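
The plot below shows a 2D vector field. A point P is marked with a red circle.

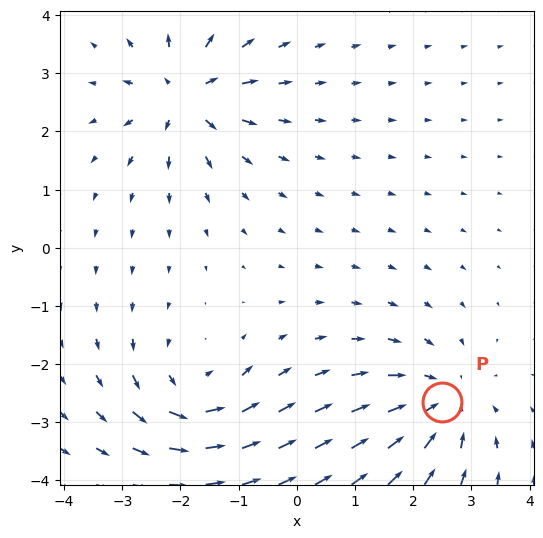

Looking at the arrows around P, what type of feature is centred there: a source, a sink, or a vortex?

sink

At P (2.5, -2.7) the arrows converge inward. Divergence about -5, curl ≈0 — negative divergence with near-zero curl is a sink.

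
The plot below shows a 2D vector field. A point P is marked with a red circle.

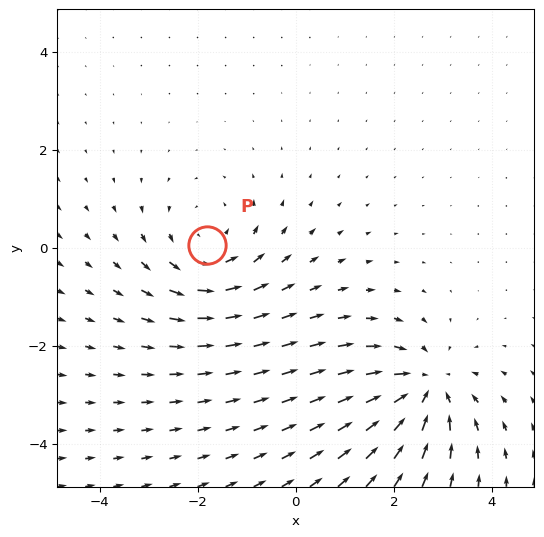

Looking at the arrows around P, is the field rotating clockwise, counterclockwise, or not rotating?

counterclockwise

Near P at (-1.8, 0.1) the arrows circulate counterclockwise. The curl (z-component) there is about +3; positive curl means counterclockwise rotation.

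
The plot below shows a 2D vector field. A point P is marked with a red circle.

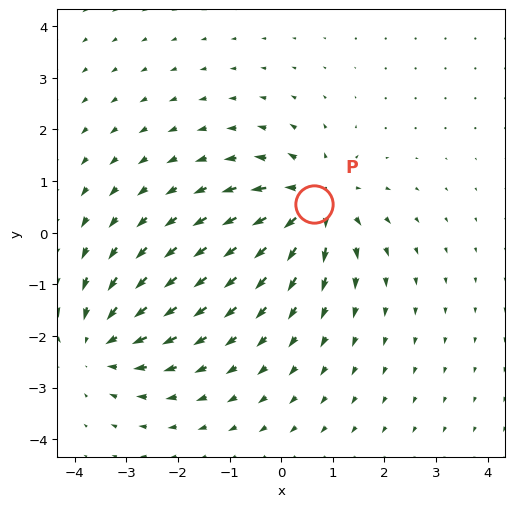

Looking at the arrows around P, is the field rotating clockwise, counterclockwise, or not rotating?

not rotating

Near P at (0.6, 0.6) the arrows show no circulation. The curl there is ≈0.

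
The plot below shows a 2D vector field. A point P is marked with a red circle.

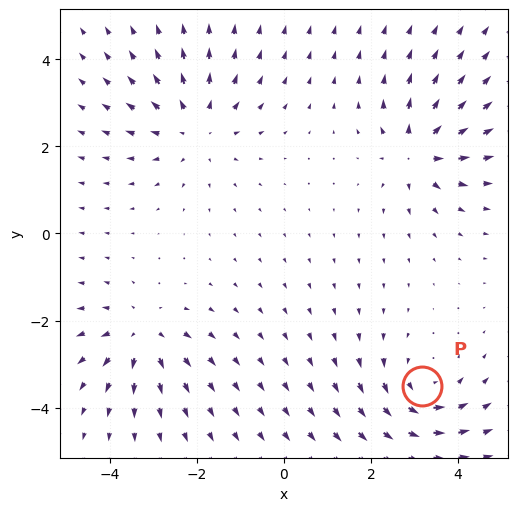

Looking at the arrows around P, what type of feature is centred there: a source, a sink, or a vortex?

At P (3.2, -3.5) the arrows circulate counterclockwise. Divergence ≈0, curl about +4 — near-zero divergence with nonzero curl is a vortex.

vortex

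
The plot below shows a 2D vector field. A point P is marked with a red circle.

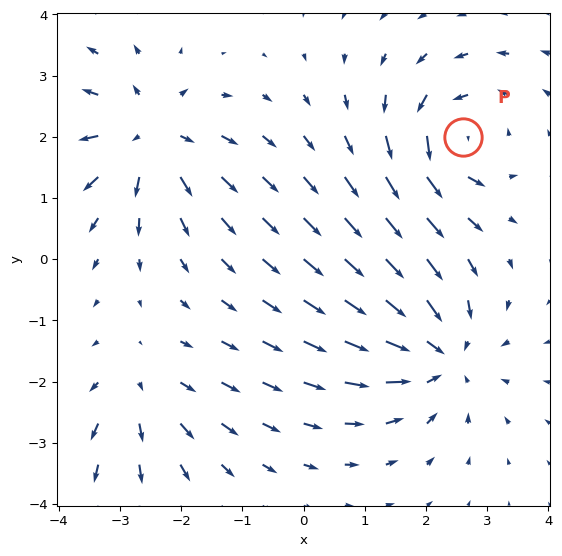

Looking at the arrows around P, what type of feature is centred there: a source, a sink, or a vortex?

At P (2.6, 2.0) the arrows circulate counterclockwise. Divergence ≈0, curl about +5 — near-zero divergence with nonzero curl is a vortex.

vortex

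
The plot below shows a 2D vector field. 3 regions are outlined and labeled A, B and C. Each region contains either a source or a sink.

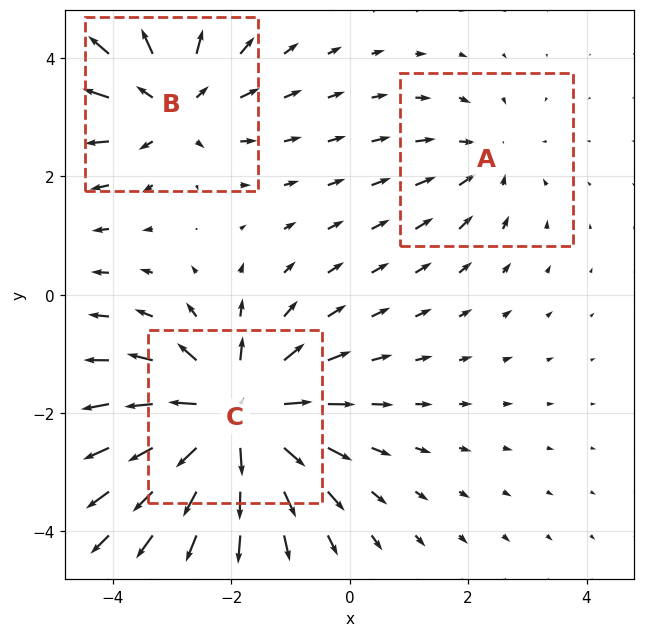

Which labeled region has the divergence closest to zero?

A

Divergence at each region's feature centre — A: about -2, B: about +3, C: about +5. Region A is closest to zero.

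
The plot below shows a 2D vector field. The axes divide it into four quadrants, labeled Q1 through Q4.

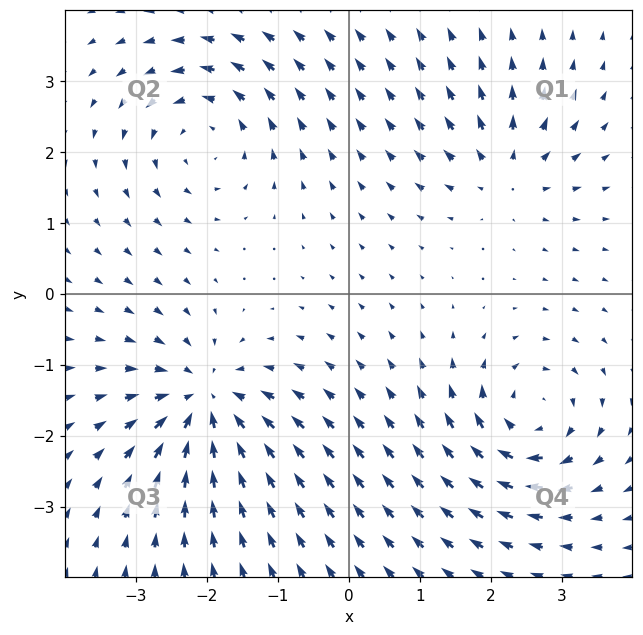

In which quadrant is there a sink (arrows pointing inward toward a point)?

The sink sits at approximately (-2.0, -1.5), which lies in quadrant Q3. The divergence there is about -5, negative as expected for a sink.

Q3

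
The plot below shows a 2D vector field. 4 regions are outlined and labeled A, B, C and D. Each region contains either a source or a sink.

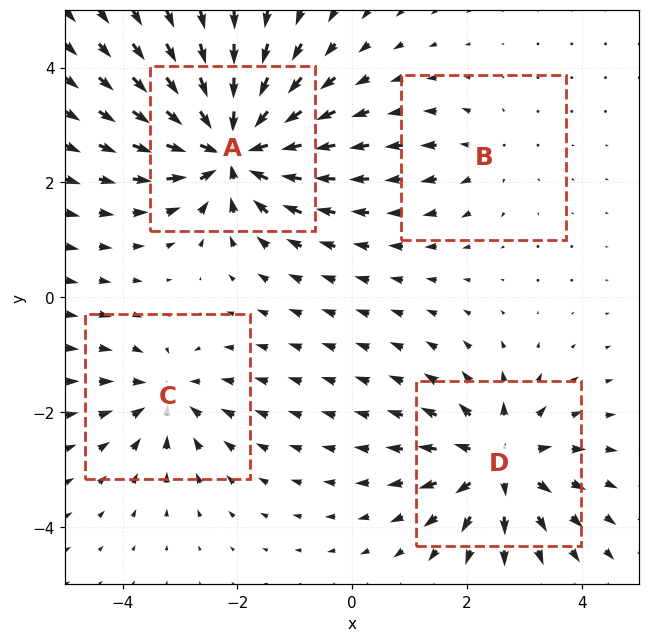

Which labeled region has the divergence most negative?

Divergence at each region's feature centre — A: about -9, B: about +3, C: about -4, D: about +6. Region A is most negative.

A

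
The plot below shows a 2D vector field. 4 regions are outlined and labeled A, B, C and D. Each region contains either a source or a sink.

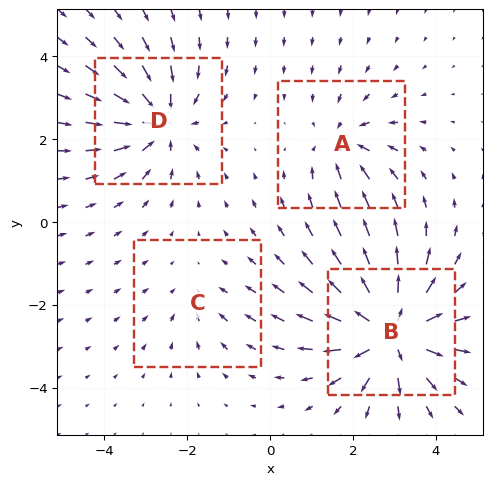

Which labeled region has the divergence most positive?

B

Divergence at each region's feature centre — A: about -3, B: about +7, C: about -2, D: about -5. Region B is most positive.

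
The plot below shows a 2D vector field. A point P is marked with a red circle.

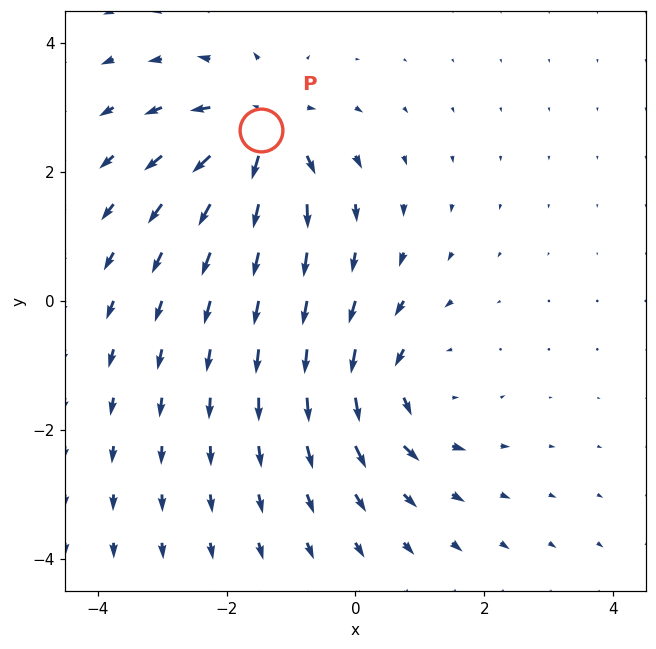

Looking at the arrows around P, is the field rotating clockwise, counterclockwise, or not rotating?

Near P at (-1.5, 2.6) the arrows show no circulation. The curl there is ≈0.

not rotating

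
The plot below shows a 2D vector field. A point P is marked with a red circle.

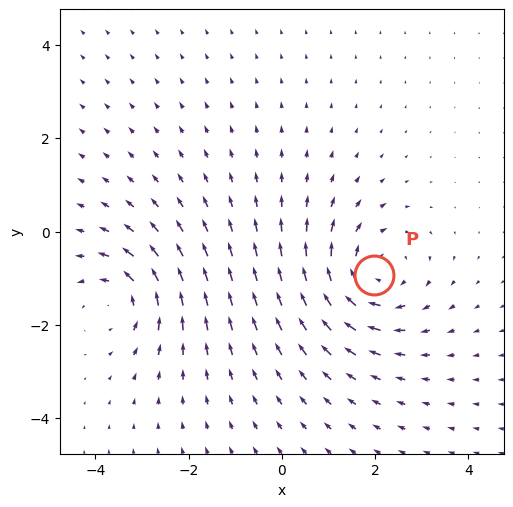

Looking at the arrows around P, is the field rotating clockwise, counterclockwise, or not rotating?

Near P at (2.0, -0.9) the arrows circulate clockwise. The curl (z-component) there is about -4; negative curl means clockwise rotation.

clockwise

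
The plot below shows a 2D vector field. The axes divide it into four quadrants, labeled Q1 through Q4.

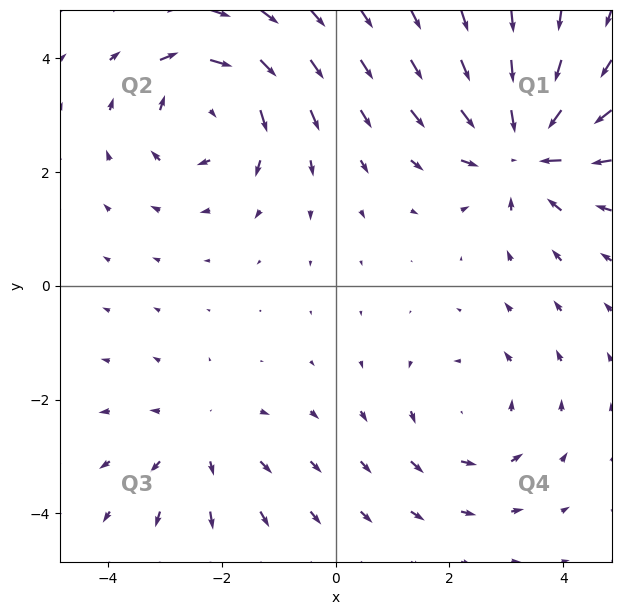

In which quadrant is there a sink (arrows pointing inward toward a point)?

The sink sits at approximately (3.3, 2.4), which lies in quadrant Q1. The divergence there is about -5, negative as expected for a sink.

Q1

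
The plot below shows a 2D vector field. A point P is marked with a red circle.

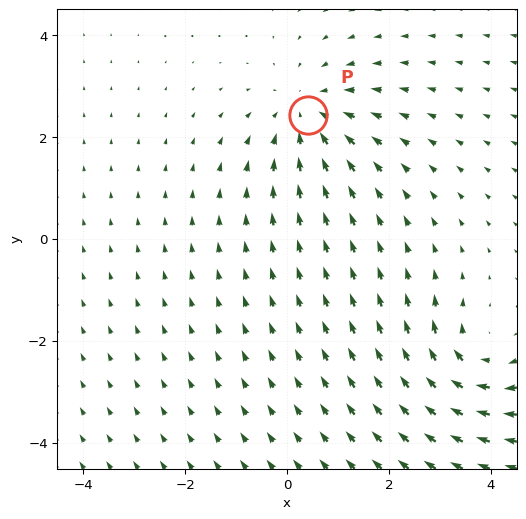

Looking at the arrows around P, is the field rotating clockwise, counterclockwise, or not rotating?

Near P at (0.4, 2.4) the arrows show no circulation. The curl there is ≈0.

not rotating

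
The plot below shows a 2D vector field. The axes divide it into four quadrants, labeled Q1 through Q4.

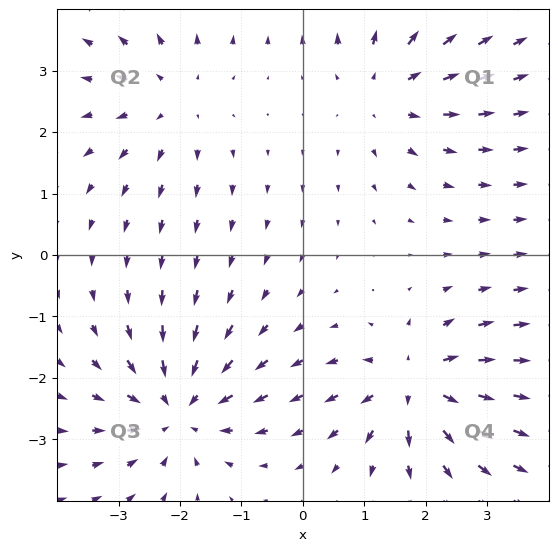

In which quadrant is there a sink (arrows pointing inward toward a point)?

Q3

The sink sits at approximately (-2.0, -2.5), which lies in quadrant Q3. The divergence there is about -4, negative as expected for a sink.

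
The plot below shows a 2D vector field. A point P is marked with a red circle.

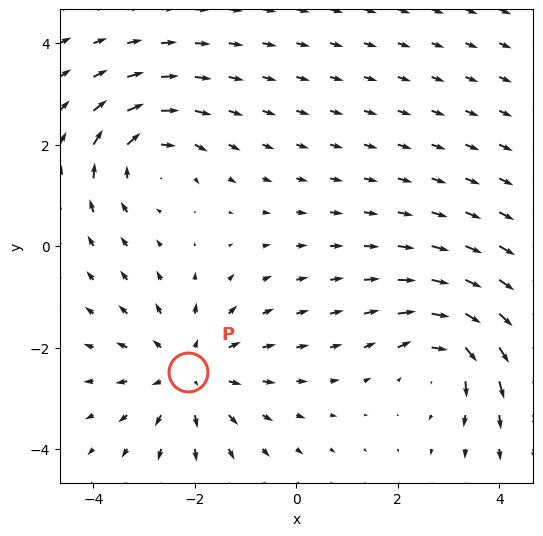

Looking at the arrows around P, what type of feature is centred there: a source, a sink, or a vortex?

source

At P (-2.1, -2.5) the arrows spread outward. Divergence about +4, curl ≈0 — positive divergence with near-zero curl is a source.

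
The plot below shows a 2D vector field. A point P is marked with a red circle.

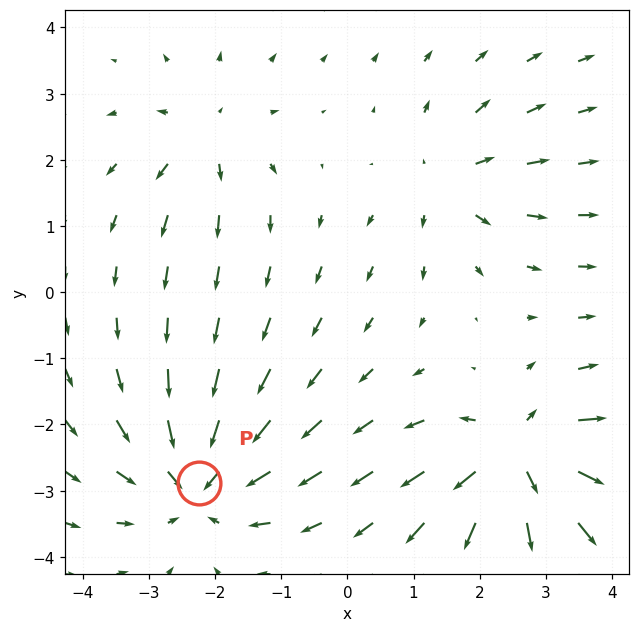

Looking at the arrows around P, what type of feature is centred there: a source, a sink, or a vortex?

sink

At P (-2.2, -2.9) the arrows converge inward. Divergence about -5, curl ≈0 — negative divergence with near-zero curl is a sink.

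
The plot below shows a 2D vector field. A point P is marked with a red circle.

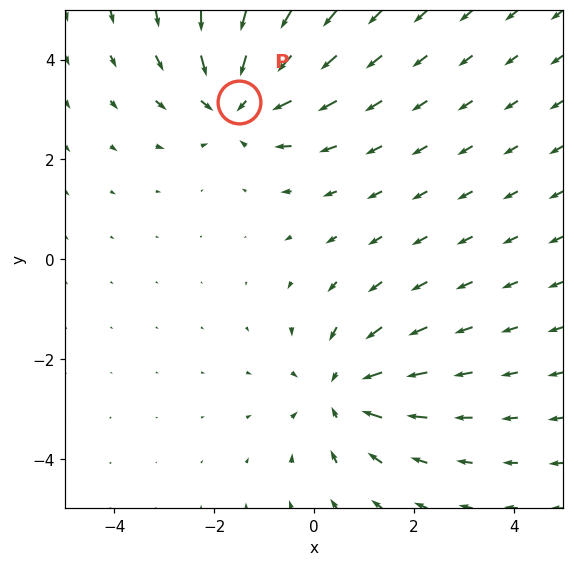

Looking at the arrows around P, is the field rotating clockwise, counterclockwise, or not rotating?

Near P at (-1.5, 3.2) the arrows show no circulation. The curl there is ≈0.

not rotating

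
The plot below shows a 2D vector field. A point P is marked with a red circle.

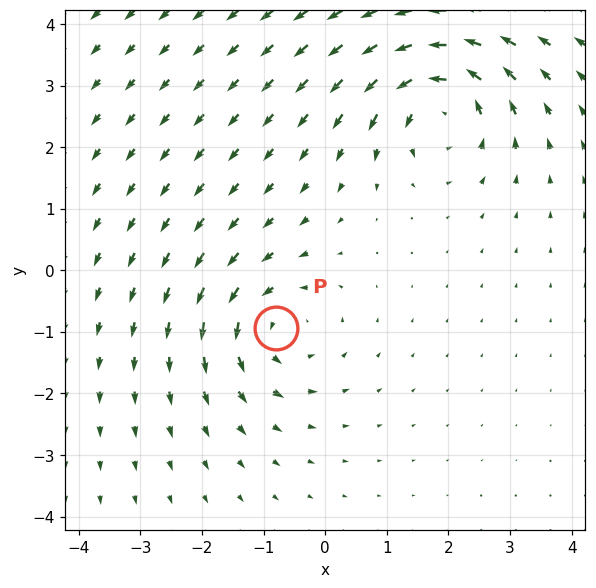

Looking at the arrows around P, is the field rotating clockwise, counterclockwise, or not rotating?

counterclockwise

Near P at (-0.8, -0.9) the arrows circulate counterclockwise. The curl (z-component) there is about +3; positive curl means counterclockwise rotation.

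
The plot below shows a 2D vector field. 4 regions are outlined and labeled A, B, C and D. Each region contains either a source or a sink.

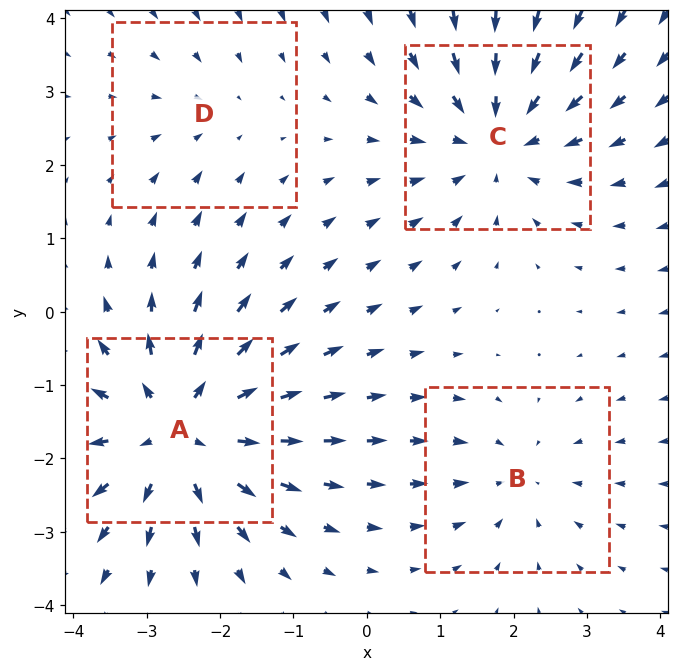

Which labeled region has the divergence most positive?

Divergence at each region's feature centre — A: about +6, B: about -3, C: about -5, D: about -2. Region A is most positive.

A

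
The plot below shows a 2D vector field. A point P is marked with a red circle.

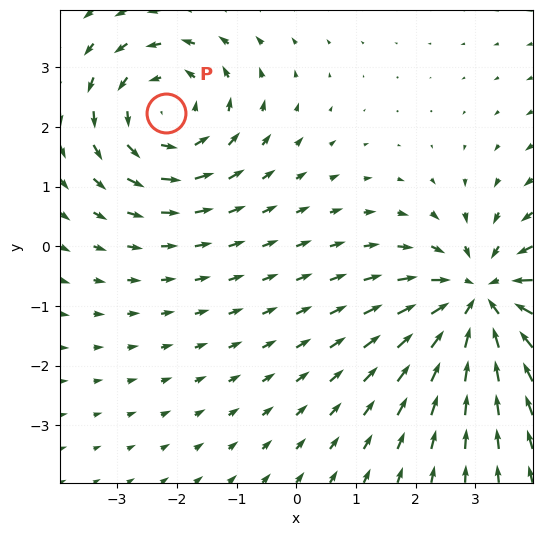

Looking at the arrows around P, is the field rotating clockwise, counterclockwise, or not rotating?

counterclockwise

Near P at (-2.2, 2.2) the arrows circulate counterclockwise. The curl (z-component) there is about +3; positive curl means counterclockwise rotation.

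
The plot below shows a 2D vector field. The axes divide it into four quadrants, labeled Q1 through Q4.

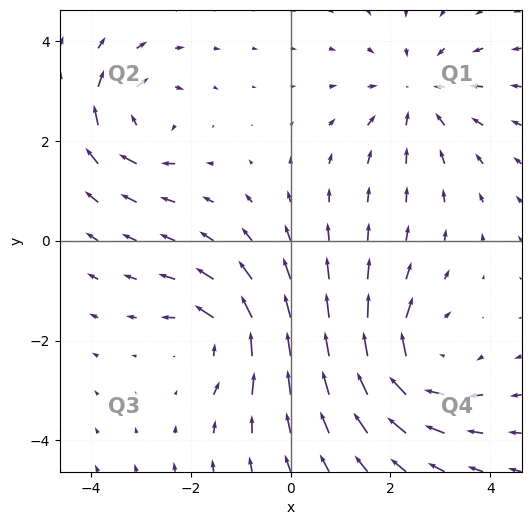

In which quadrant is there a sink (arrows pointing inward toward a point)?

The sink sits at approximately (2.5, 2.9), which lies in quadrant Q1. The divergence there is about -3, negative as expected for a sink.

Q1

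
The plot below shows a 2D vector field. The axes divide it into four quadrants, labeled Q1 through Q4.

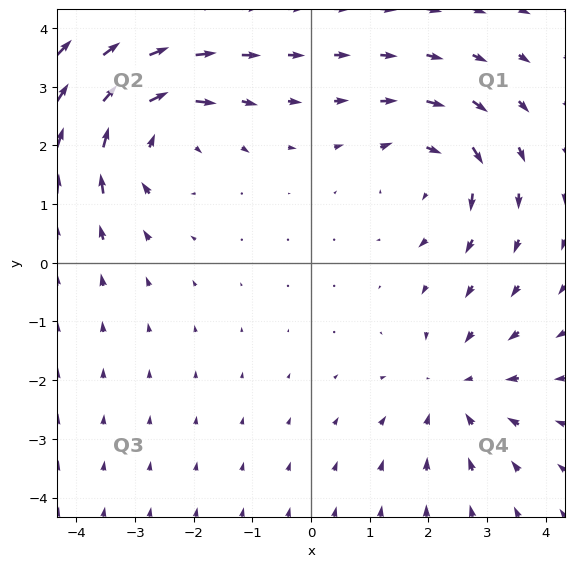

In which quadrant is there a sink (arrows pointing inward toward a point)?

Q4

The sink sits at approximately (2.5, -2.1), which lies in quadrant Q4. The divergence there is about -2, negative as expected for a sink.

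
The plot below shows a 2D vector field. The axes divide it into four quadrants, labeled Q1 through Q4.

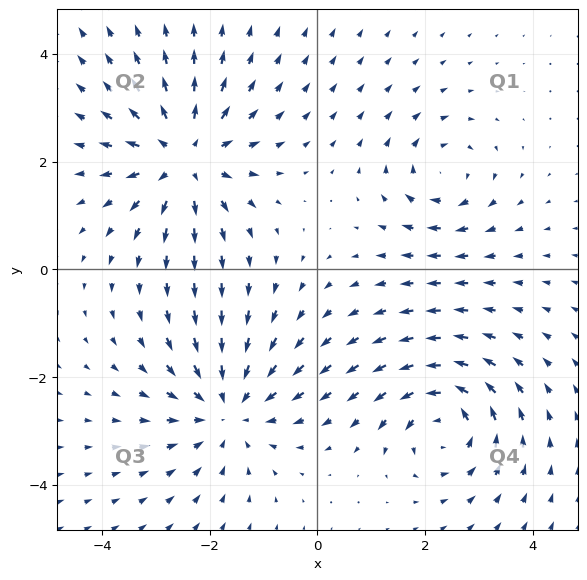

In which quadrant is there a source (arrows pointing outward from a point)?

The source sits at approximately (-2.5, 2.1), which lies in quadrant Q2. The divergence there is about +4, positive as expected for a source.

Q2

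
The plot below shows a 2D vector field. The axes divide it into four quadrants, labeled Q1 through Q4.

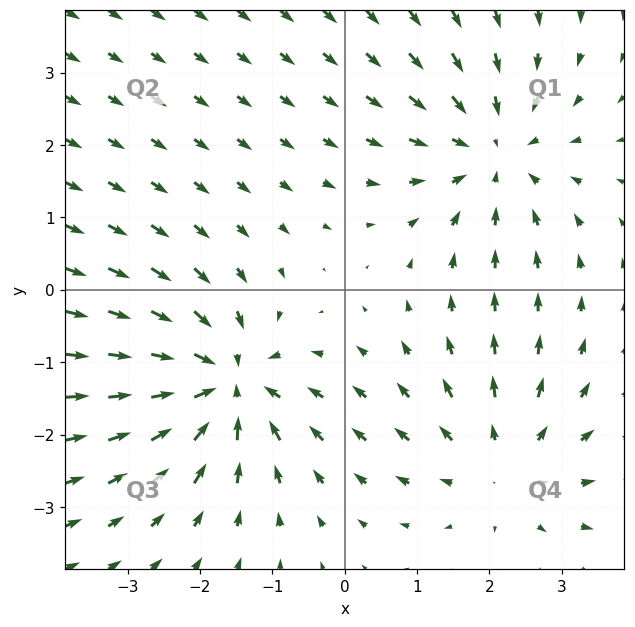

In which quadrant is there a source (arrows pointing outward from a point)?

Q4

The source sits at approximately (2.2, -2.5), which lies in quadrant Q4. The divergence there is about +3, positive as expected for a source.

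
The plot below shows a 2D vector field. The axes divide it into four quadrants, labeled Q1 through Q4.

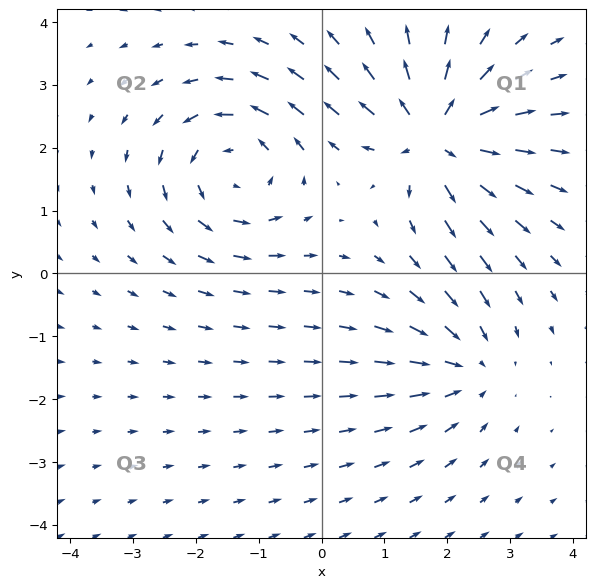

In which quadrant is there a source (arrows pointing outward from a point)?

Q1

The source sits at approximately (1.8, 2.2), which lies in quadrant Q1. The divergence there is about +6, positive as expected for a source.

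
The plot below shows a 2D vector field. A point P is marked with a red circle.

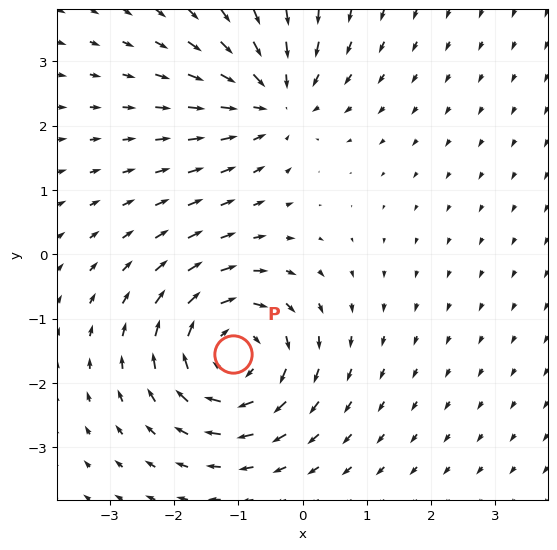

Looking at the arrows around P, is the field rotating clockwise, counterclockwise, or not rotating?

clockwise

Near P at (-1.1, -1.5) the arrows circulate clockwise. The curl (z-component) there is about -5; negative curl means clockwise rotation.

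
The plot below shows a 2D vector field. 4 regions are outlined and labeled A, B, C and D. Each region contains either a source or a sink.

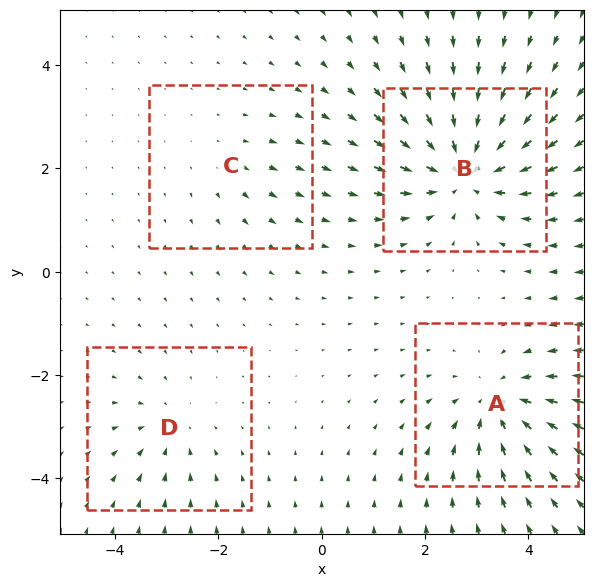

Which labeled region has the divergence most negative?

B

Divergence at each region's feature centre — A: about -5, B: about -7, C: about +2, D: about -3. Region B is most negative.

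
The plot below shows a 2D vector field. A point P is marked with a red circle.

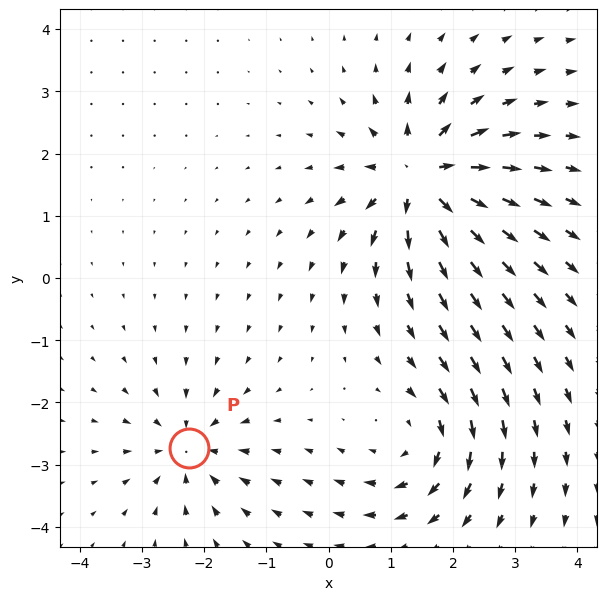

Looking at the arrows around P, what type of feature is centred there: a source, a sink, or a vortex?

At P (-2.2, -2.7) the arrows converge inward. Divergence about -4, curl ≈0 — negative divergence with near-zero curl is a sink.

sink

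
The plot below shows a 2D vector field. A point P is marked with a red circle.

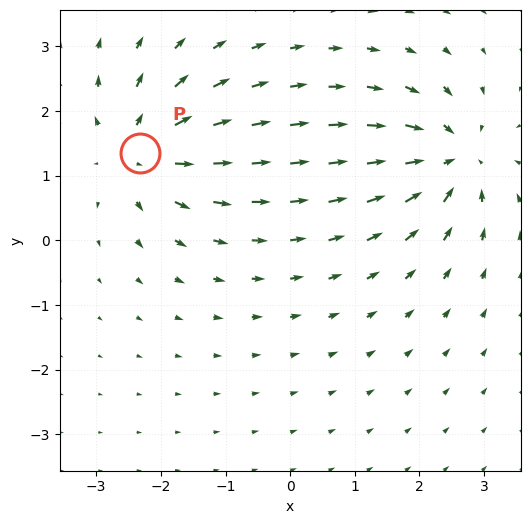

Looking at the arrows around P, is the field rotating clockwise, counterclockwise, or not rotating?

not rotating

Near P at (-2.3, 1.4) the arrows show no circulation. The curl there is ≈0.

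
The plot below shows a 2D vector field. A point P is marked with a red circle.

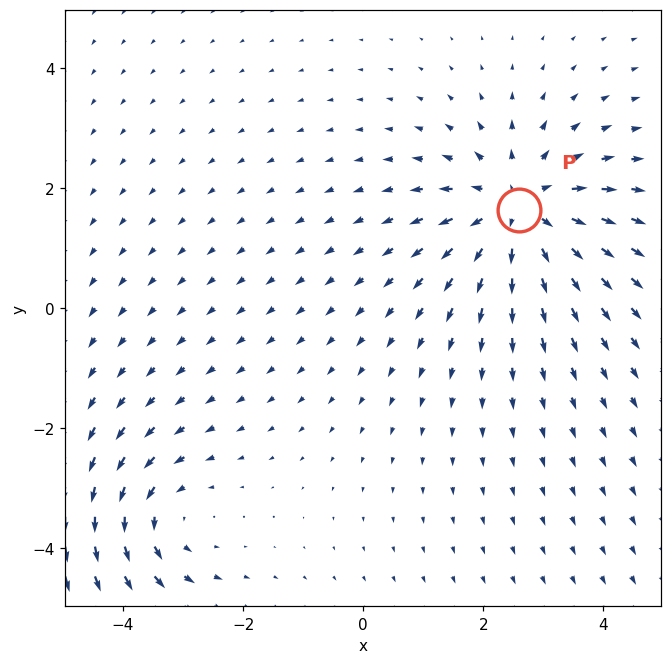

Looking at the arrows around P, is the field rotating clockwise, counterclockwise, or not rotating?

Near P at (2.6, 1.6) the arrows show no circulation. The curl there is ≈0.

not rotating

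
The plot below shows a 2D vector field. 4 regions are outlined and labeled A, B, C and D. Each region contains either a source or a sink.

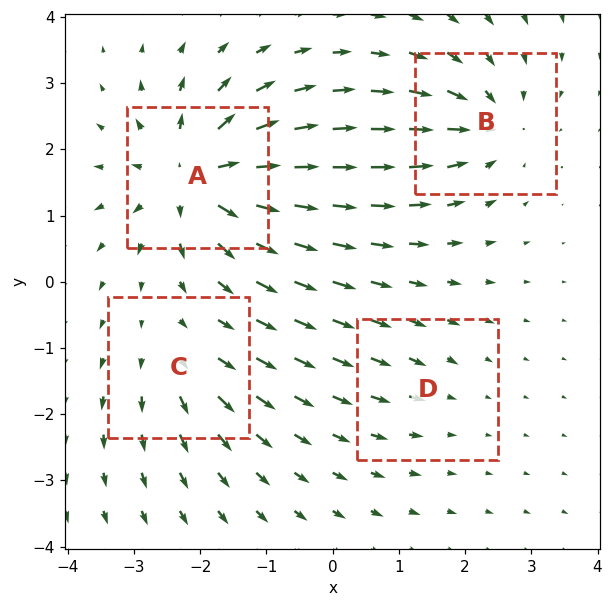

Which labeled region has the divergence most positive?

Divergence at each region's feature centre — A: about +9, B: about -6, C: about +4, D: about -2. Region A is most positive.

A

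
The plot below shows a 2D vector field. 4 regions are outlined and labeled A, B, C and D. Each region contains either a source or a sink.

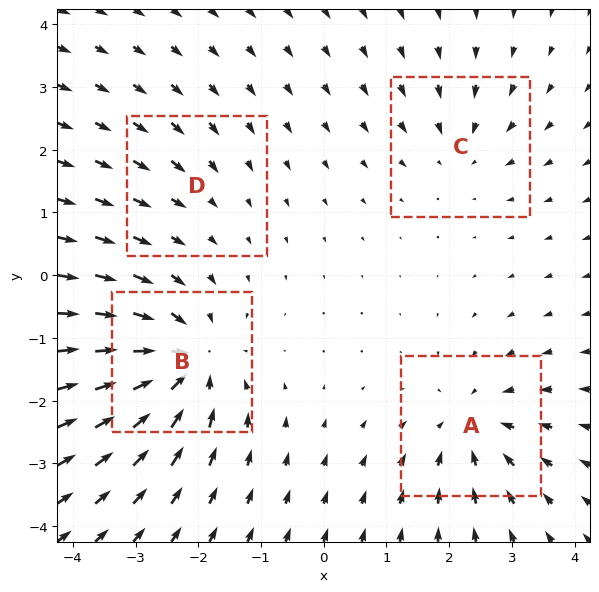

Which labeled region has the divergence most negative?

Divergence at each region's feature centre — A: about -5, B: about -8, C: about -4, D: about -2. Region B is most negative.

B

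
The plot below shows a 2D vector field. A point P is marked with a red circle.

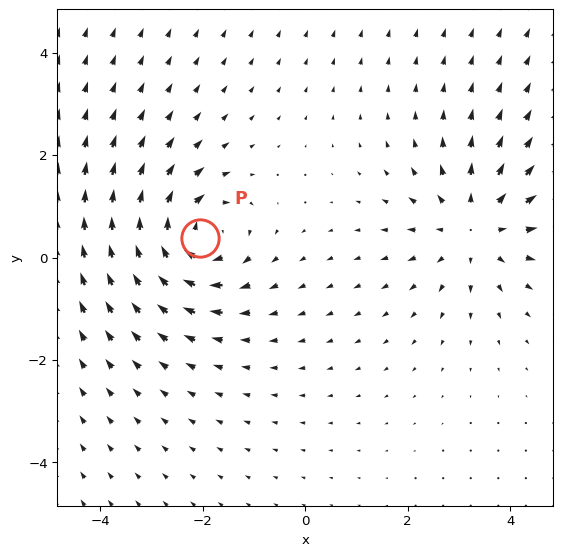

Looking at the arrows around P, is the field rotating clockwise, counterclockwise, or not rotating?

clockwise

Near P at (-2.1, 0.4) the arrows circulate clockwise. The curl (z-component) there is about -5; negative curl means clockwise rotation.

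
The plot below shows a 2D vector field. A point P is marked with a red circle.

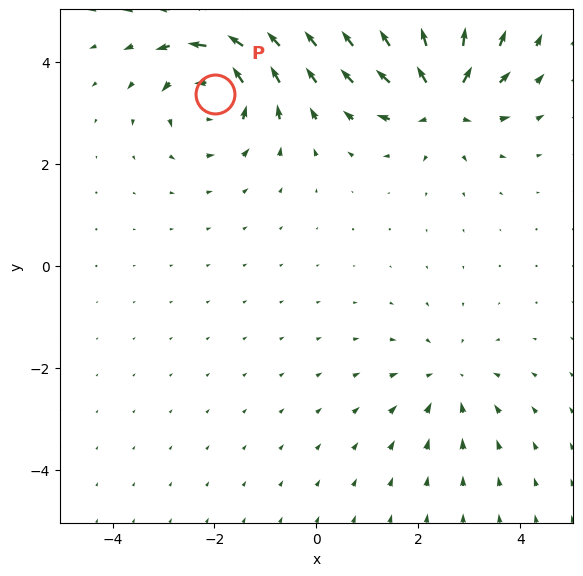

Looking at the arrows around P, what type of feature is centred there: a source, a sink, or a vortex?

vortex

At P (-2.0, 3.4) the arrows circulate counterclockwise. Divergence ≈0, curl about +7 — near-zero divergence with nonzero curl is a vortex.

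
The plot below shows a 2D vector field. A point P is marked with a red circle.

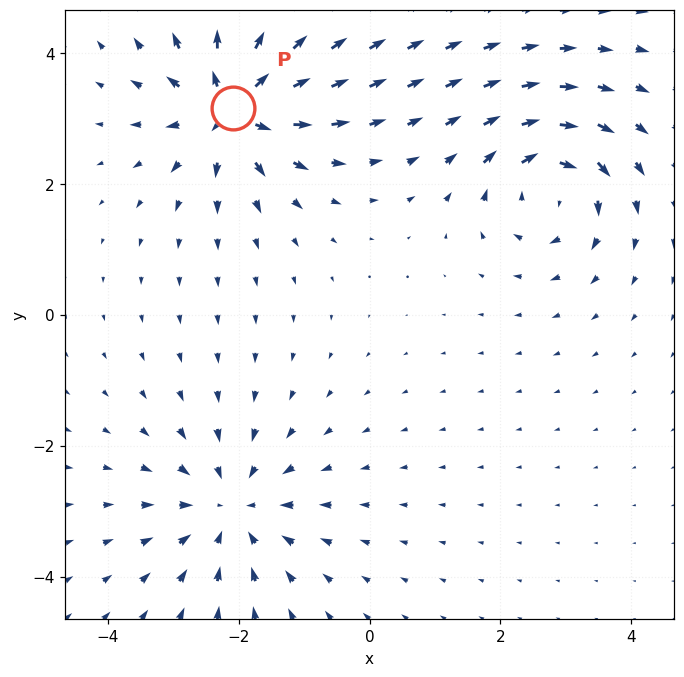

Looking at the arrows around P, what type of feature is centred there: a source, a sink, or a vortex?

At P (-2.1, 3.2) the arrows spread outward. Divergence about +5, curl ≈0 — positive divergence with near-zero curl is a source.

source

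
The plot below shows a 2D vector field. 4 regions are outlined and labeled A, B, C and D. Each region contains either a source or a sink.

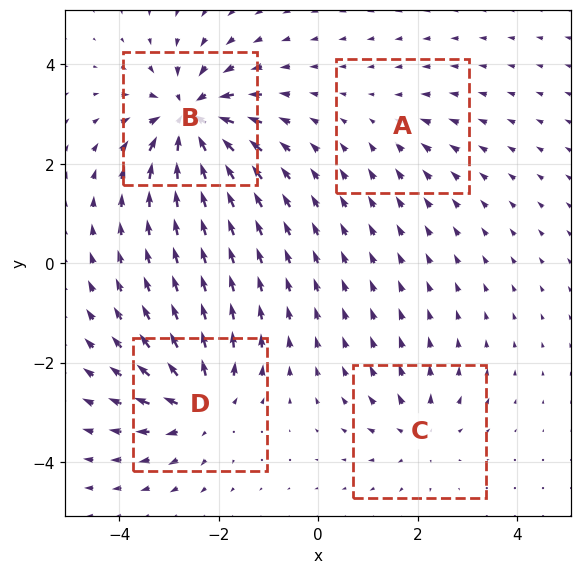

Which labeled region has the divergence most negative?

B

Divergence at each region's feature centre — A: about -2, B: about -9, C: about +4, D: about +6. Region B is most negative.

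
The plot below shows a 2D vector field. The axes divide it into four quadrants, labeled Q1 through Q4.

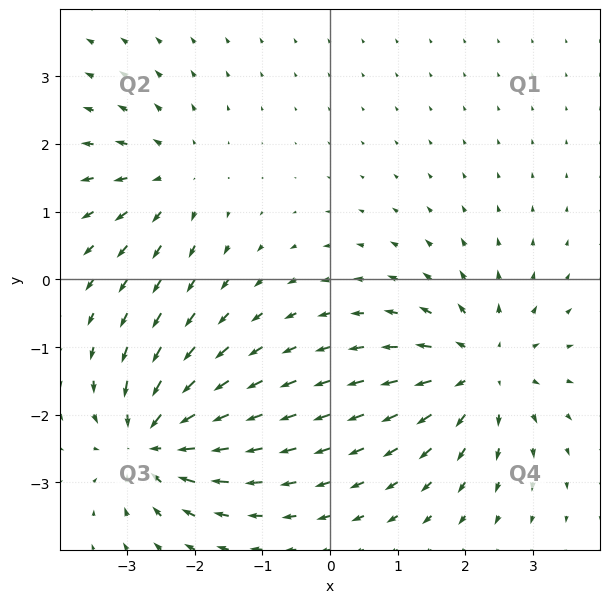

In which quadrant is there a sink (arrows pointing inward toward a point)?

The sink sits at approximately (-2.6, -2.4), which lies in quadrant Q3. The divergence there is about -6, negative as expected for a sink.

Q3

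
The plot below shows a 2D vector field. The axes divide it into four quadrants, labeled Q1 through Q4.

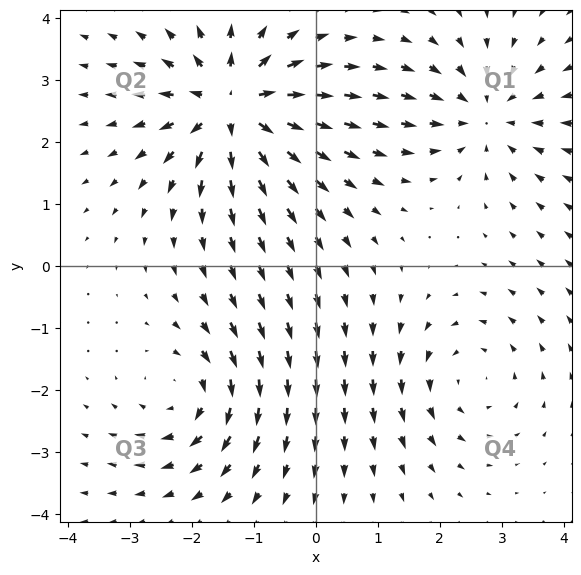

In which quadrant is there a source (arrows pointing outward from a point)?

The source sits at approximately (-1.3, 2.6), which lies in quadrant Q2. The divergence there is about +6, positive as expected for a source.

Q2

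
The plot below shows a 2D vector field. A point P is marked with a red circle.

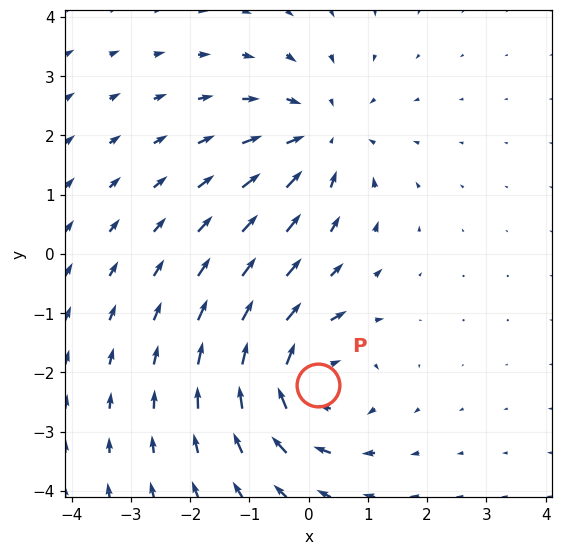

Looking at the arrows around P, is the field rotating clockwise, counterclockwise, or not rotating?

Near P at (0.2, -2.2) the arrows circulate clockwise. The curl (z-component) there is about -5; negative curl means clockwise rotation.

clockwise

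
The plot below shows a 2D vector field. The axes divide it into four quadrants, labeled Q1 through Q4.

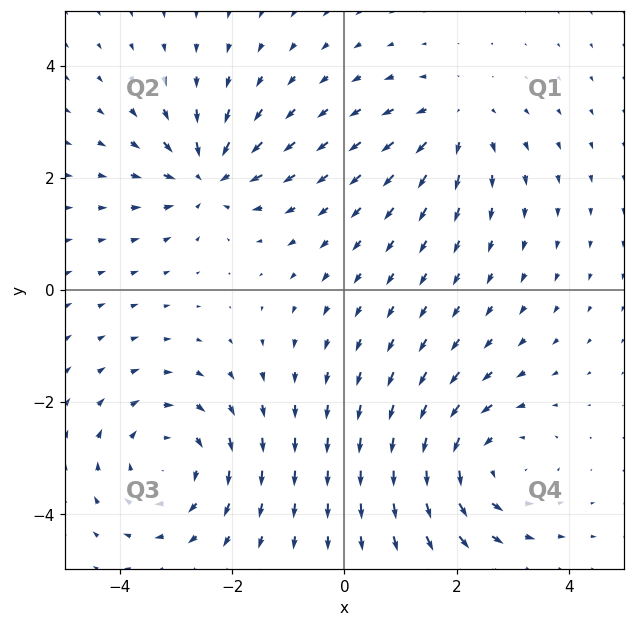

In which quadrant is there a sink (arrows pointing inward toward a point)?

The sink sits at approximately (-2.4, 2.0), which lies in quadrant Q2. The divergence there is about -5, negative as expected for a sink.

Q2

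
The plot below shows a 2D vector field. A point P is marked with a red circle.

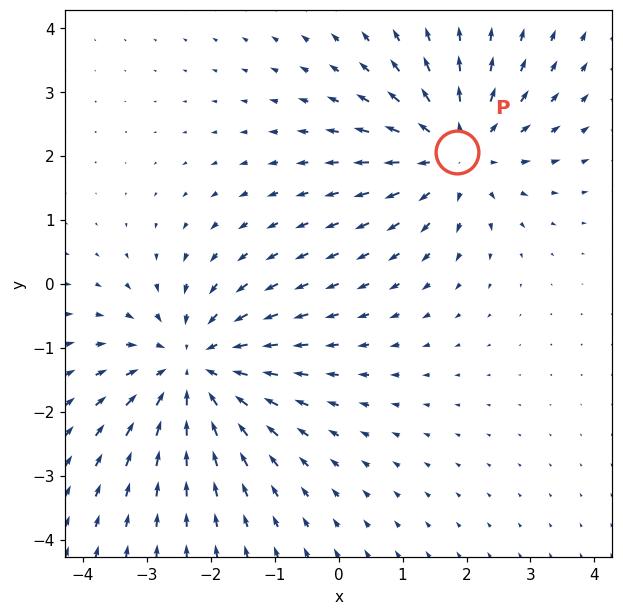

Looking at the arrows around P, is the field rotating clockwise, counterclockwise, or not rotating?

Near P at (1.8, 2.1) the arrows show no circulation. The curl there is ≈0.

not rotating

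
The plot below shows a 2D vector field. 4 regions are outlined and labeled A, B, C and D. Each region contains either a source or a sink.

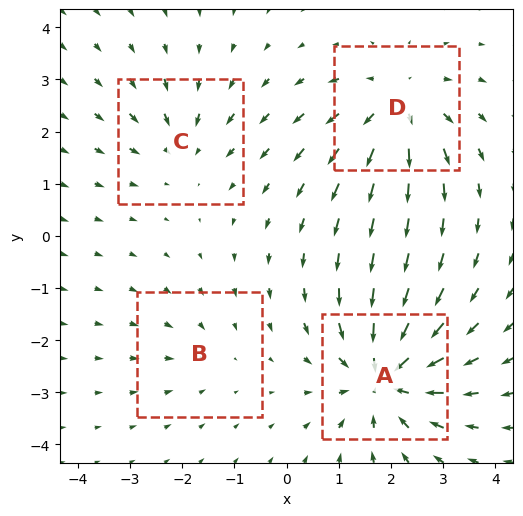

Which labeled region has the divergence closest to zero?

B

Divergence at each region's feature centre — A: about -7, B: about -2, C: about -3, D: about +5. Region B is closest to zero.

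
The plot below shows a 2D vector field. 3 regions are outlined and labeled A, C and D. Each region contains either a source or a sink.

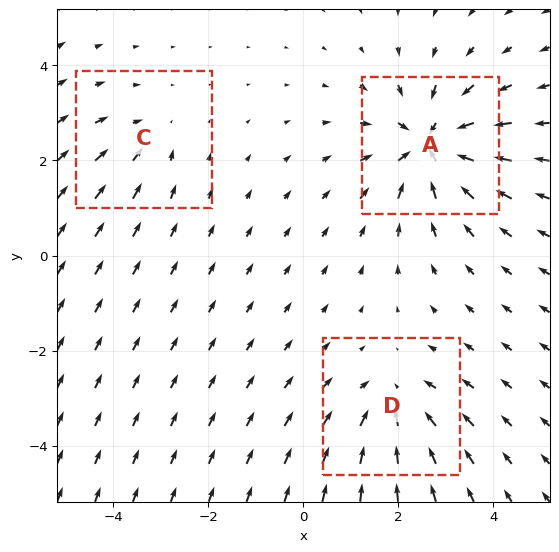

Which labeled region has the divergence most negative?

Divergence at each region's feature centre — A: about -5, C: about -2, D: about -3. Region A is most negative.

A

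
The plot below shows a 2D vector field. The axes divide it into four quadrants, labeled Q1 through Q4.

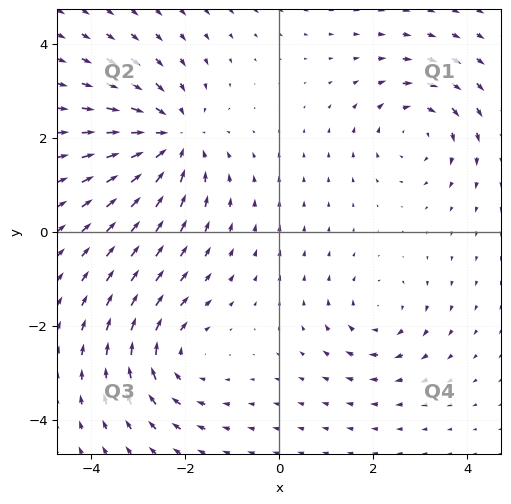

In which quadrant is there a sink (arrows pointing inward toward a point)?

The sink sits at approximately (-2.3, 2.0), which lies in quadrant Q2. The divergence there is about -4, negative as expected for a sink.

Q2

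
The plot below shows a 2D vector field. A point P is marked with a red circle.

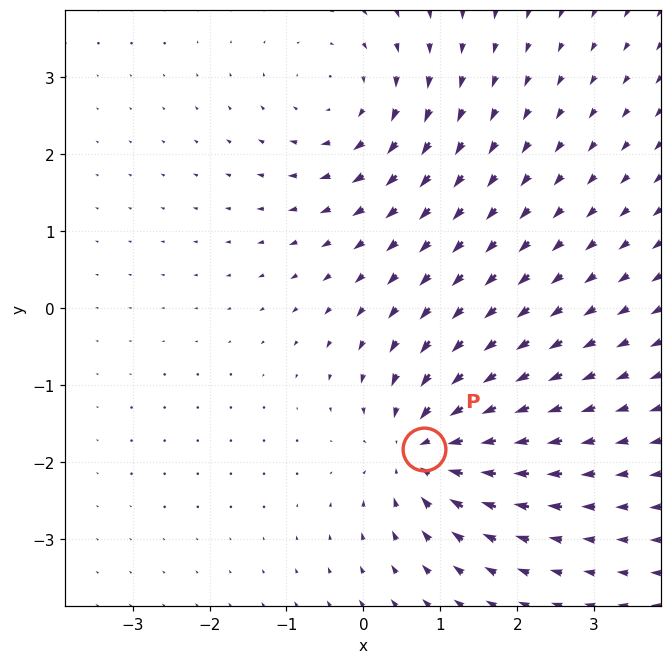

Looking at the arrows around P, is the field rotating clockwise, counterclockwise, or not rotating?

not rotating

Near P at (0.8, -1.8) the arrows show no circulation. The curl there is ≈0.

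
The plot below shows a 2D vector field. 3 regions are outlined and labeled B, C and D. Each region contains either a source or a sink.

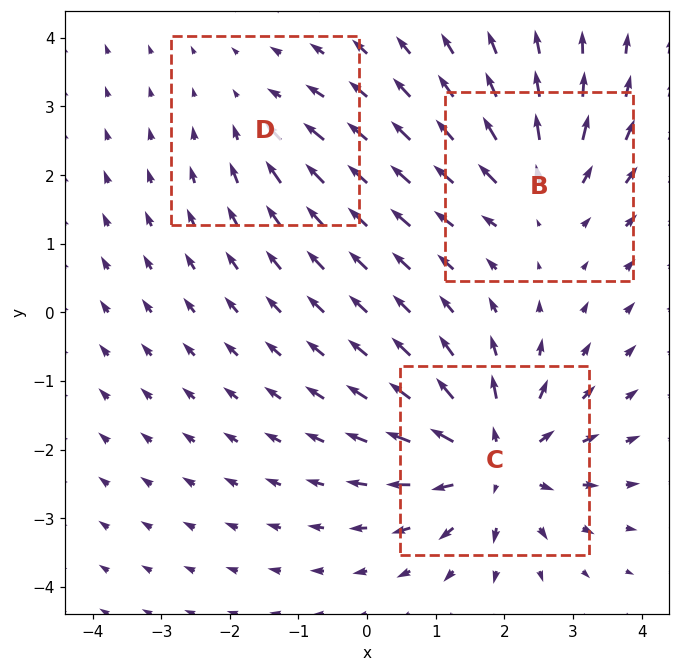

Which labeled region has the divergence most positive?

C

Divergence at each region's feature centre — B: about +3, C: about +5, D: about -2. Region C is most positive.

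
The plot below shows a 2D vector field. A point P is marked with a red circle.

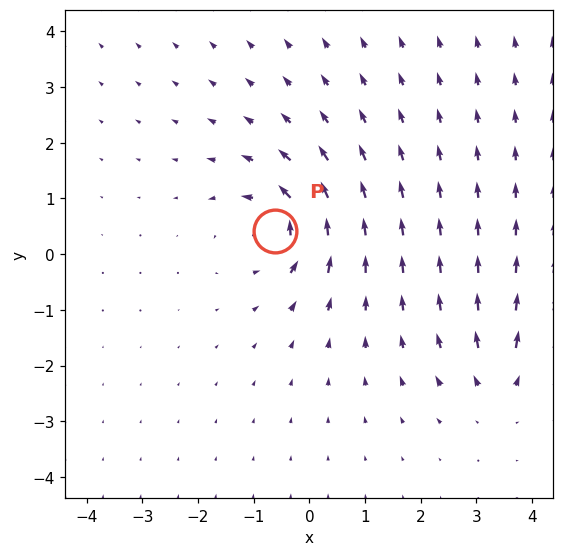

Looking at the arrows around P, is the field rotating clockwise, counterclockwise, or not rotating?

counterclockwise

Near P at (-0.6, 0.4) the arrows circulate counterclockwise. The curl (z-component) there is about +6; positive curl means counterclockwise rotation.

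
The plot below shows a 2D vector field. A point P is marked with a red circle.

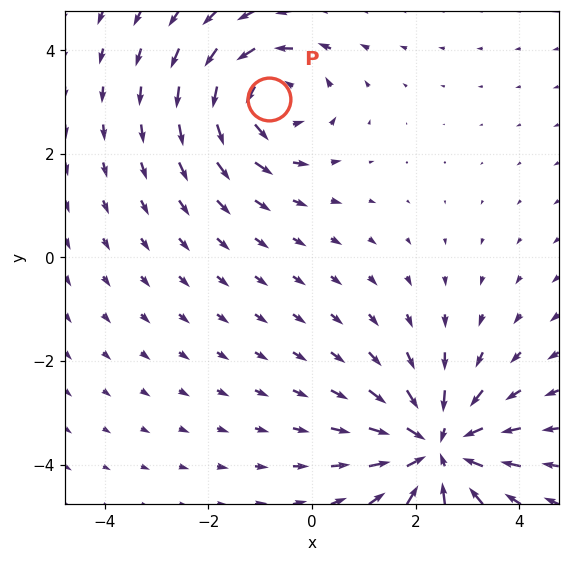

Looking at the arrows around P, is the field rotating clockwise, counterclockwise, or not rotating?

counterclockwise

Near P at (-0.8, 3.1) the arrows circulate counterclockwise. The curl (z-component) there is about +4; positive curl means counterclockwise rotation.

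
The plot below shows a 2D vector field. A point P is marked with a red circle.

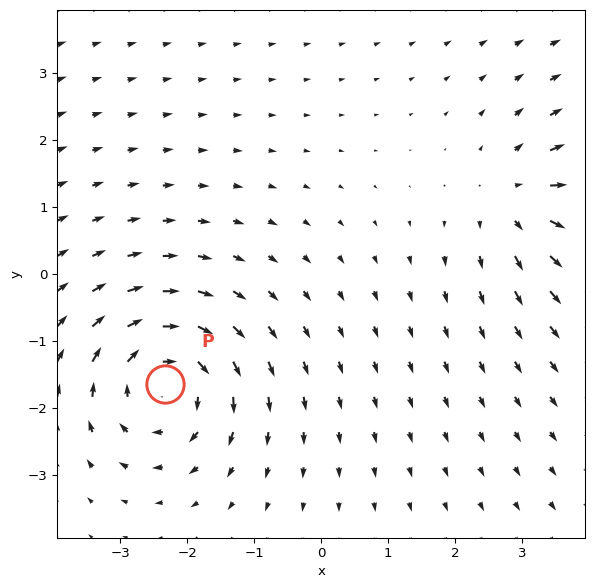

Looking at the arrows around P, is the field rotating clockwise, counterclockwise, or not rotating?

clockwise

Near P at (-2.3, -1.6) the arrows circulate clockwise. The curl (z-component) there is about -5; negative curl means clockwise rotation.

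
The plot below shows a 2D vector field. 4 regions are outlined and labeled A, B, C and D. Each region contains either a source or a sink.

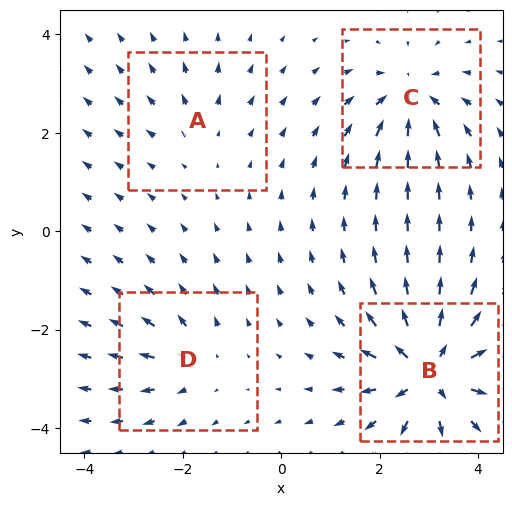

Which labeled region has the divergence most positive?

B

Divergence at each region's feature centre — A: about +2, B: about +9, C: about -6, D: about +4. Region B is most positive.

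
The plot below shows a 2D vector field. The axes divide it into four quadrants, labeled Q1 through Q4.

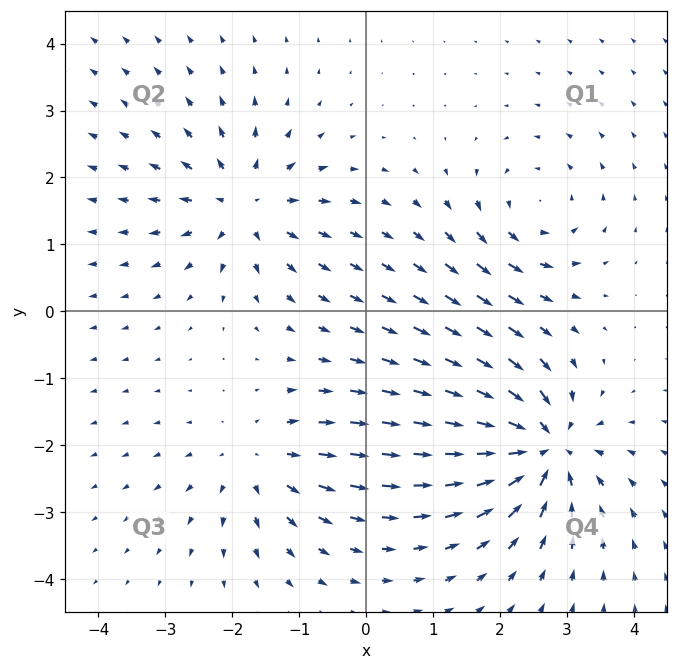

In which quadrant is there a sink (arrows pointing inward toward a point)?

Q4

The sink sits at approximately (2.6, -2.0), which lies in quadrant Q4. The divergence there is about -7, negative as expected for a sink.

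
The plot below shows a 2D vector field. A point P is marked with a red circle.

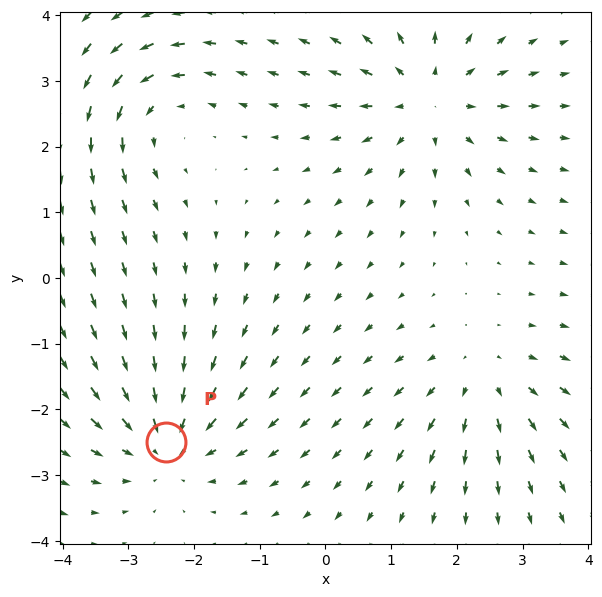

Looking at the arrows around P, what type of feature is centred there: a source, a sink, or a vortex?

sink

At P (-2.4, -2.5) the arrows converge inward. Divergence about -5, curl ≈0 — negative divergence with near-zero curl is a sink.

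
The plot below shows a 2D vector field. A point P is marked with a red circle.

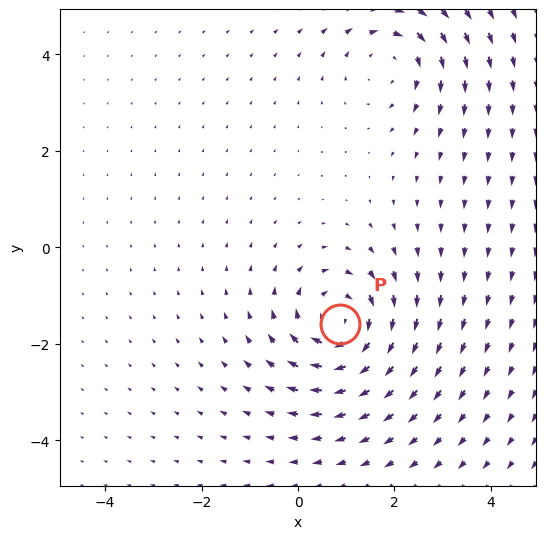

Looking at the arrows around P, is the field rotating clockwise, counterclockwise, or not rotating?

Near P at (0.9, -1.6) the arrows circulate clockwise. The curl (z-component) there is about -4; negative curl means clockwise rotation.

clockwise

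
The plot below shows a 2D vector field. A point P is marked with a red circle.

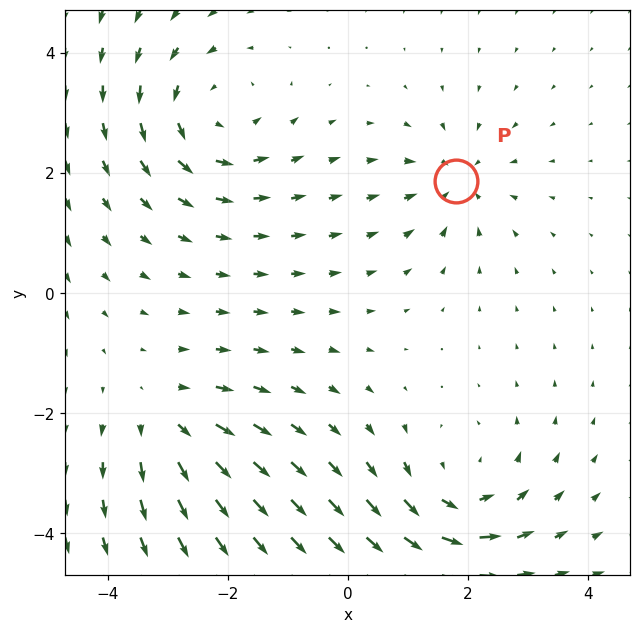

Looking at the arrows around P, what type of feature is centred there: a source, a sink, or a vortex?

sink

At P (1.8, 1.9) the arrows converge inward. Divergence about -4, curl ≈0 — negative divergence with near-zero curl is a sink.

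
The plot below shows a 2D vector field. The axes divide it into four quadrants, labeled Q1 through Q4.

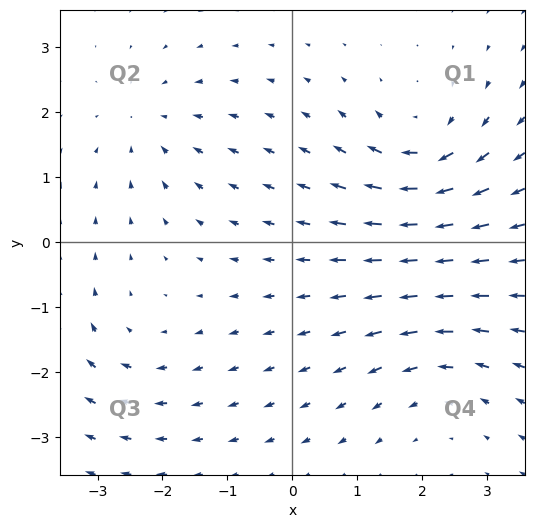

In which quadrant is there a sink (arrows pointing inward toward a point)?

Q2

The sink sits at approximately (-2.2, 1.8), which lies in quadrant Q2. The divergence there is about -3, negative as expected for a sink.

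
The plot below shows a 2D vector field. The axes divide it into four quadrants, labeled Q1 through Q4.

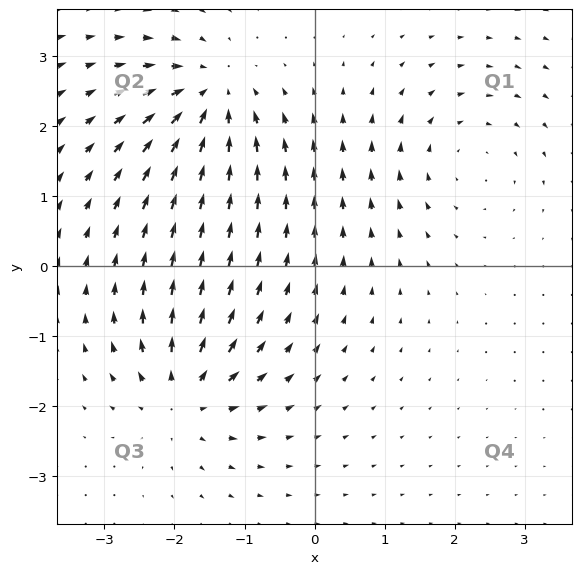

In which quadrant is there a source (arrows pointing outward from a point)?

Q3

The source sits at approximately (-1.9, -1.9), which lies in quadrant Q3. The divergence there is about +6, positive as expected for a source.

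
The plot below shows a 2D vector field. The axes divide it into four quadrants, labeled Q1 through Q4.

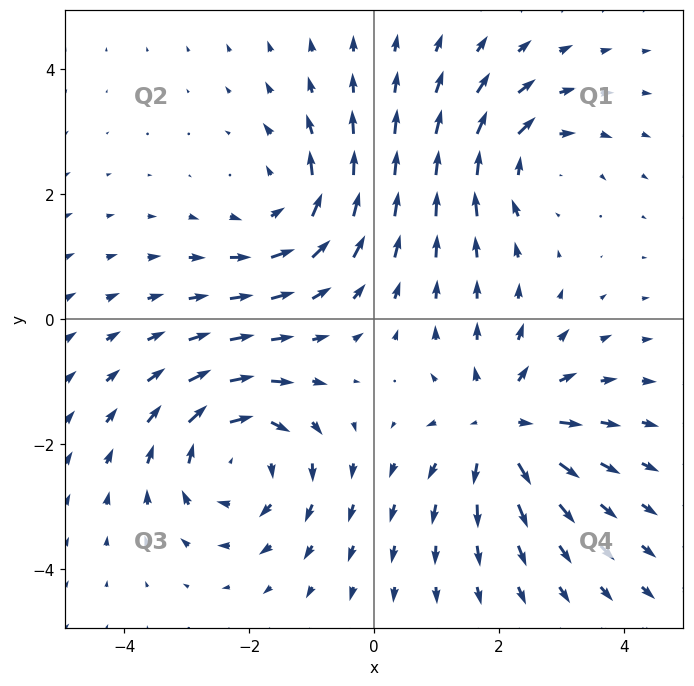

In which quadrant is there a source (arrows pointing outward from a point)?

The source sits at approximately (2.0, -1.7), which lies in quadrant Q4. The divergence there is about +4, positive as expected for a source.

Q4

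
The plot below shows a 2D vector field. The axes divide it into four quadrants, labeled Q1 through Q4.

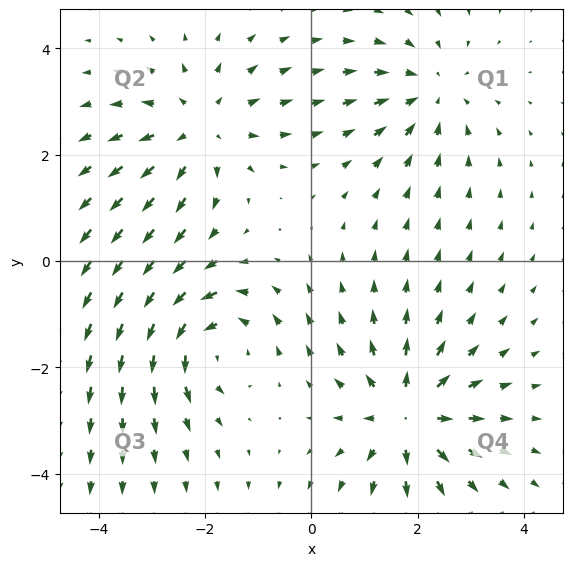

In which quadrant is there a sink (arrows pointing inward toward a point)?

Q1

The sink sits at approximately (2.3, 3.2), which lies in quadrant Q1. The divergence there is about -3, negative as expected for a sink.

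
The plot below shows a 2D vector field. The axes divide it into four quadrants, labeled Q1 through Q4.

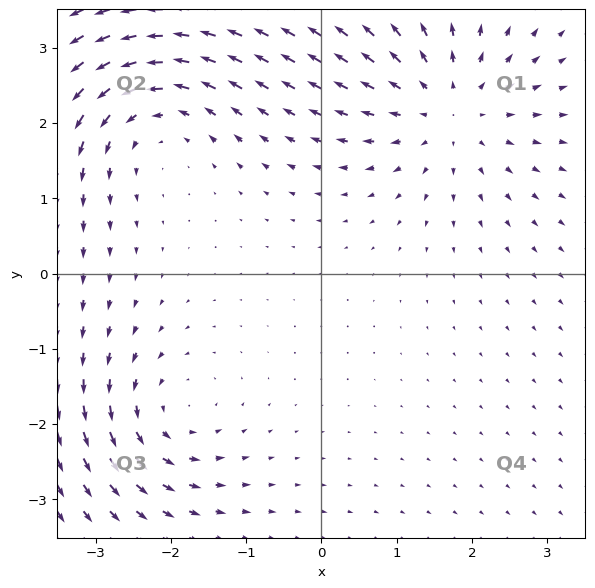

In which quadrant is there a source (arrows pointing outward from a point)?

The source sits at approximately (1.7, 2.2), which lies in quadrant Q1. The divergence there is about +4, positive as expected for a source.

Q1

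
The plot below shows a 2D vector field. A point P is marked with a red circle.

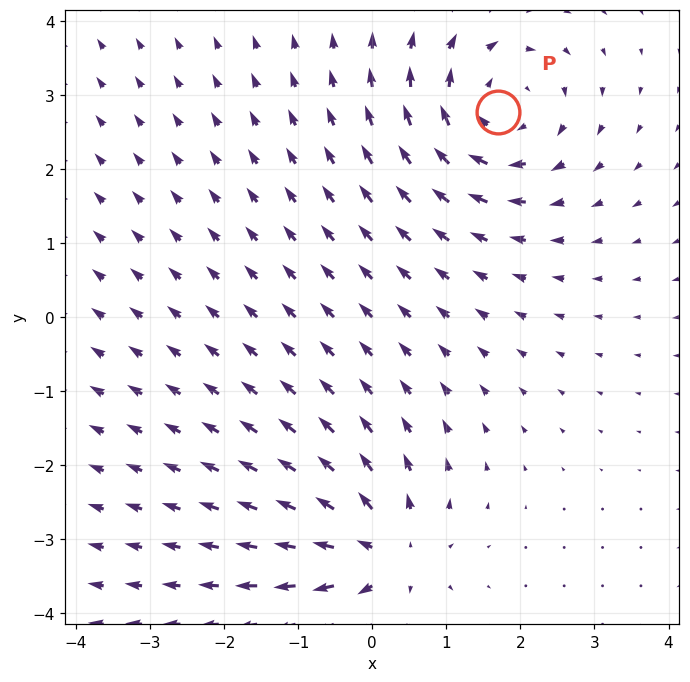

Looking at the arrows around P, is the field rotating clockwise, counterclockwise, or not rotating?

Near P at (1.7, 2.8) the arrows circulate clockwise. The curl (z-component) there is about -4; negative curl means clockwise rotation.

clockwise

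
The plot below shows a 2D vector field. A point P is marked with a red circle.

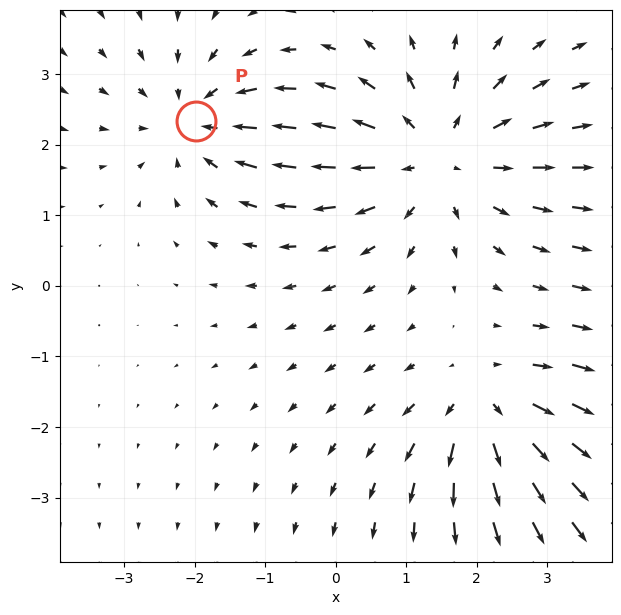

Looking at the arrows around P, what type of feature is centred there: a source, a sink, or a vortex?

sink

At P (-2.0, 2.3) the arrows converge inward. Divergence about -3, curl ≈0 — negative divergence with near-zero curl is a sink.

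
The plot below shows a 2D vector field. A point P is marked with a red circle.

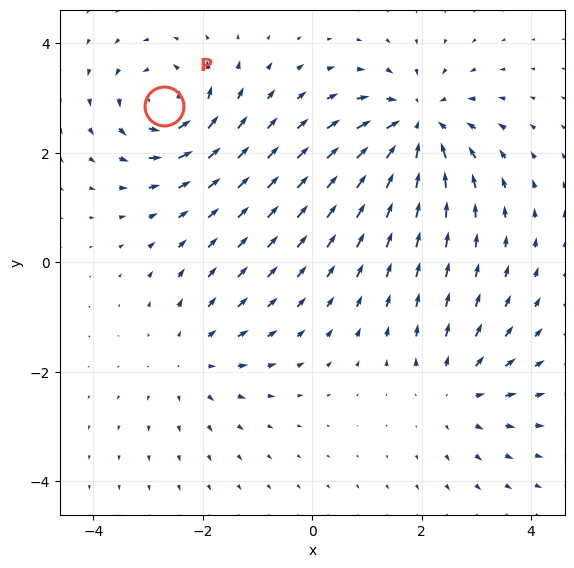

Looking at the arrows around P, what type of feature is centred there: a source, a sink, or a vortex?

vortex

At P (-2.7, 2.9) the arrows circulate counterclockwise. Divergence ≈0, curl about +5 — near-zero divergence with nonzero curl is a vortex.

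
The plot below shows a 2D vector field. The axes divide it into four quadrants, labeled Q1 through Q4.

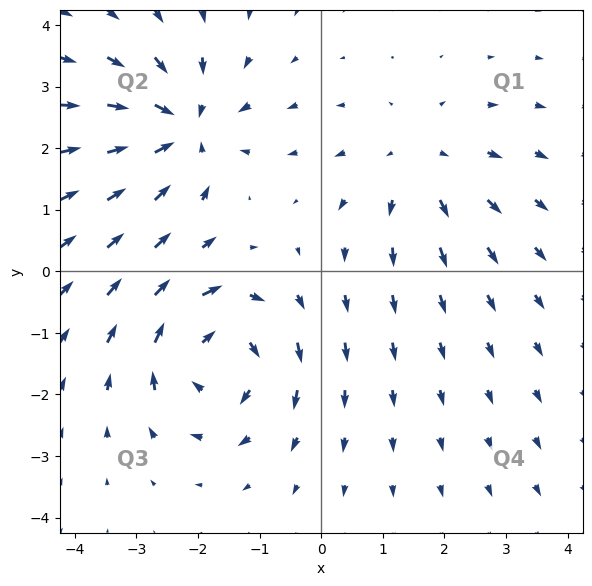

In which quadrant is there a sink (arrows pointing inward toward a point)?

The sink sits at approximately (-2.2, 2.3), which lies in quadrant Q2. The divergence there is about -5, negative as expected for a sink.

Q2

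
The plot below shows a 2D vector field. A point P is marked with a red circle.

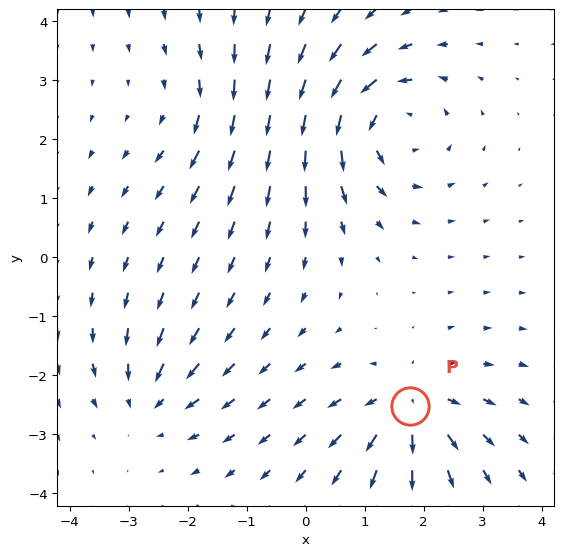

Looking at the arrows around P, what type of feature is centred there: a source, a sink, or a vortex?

At P (1.8, -2.5) the arrows spread outward. Divergence about +5, curl ≈0 — positive divergence with near-zero curl is a source.

source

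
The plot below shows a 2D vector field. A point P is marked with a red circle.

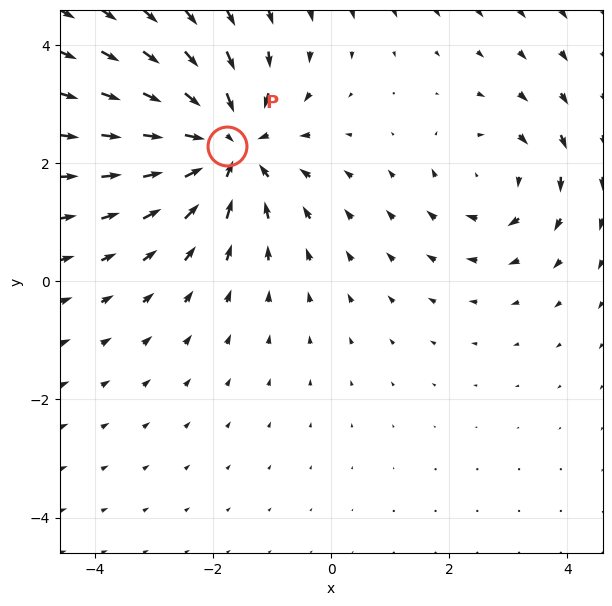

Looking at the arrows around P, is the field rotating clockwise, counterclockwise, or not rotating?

not rotating

Near P at (-1.8, 2.3) the arrows show no circulation. The curl there is ≈0.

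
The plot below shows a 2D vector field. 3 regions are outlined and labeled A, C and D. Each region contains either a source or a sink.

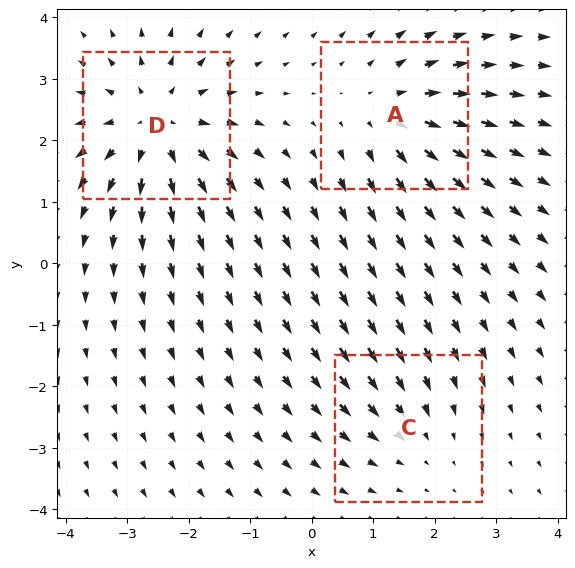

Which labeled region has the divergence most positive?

Divergence at each region's feature centre — A: about +3, C: about -2, D: about +4. Region D is most positive.

D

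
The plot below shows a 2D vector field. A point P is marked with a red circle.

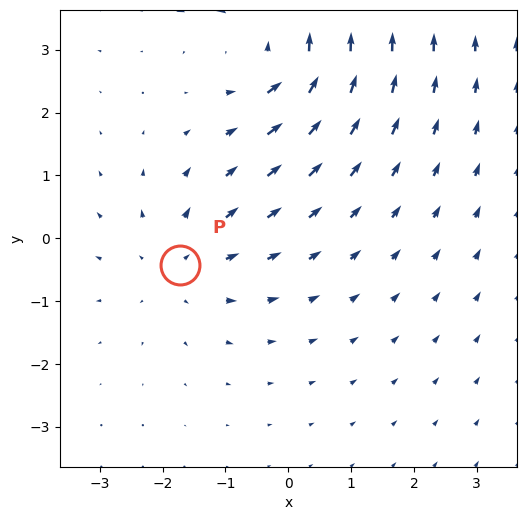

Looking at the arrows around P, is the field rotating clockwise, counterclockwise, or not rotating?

not rotating

Near P at (-1.7, -0.4) the arrows show no circulation. The curl there is ≈0.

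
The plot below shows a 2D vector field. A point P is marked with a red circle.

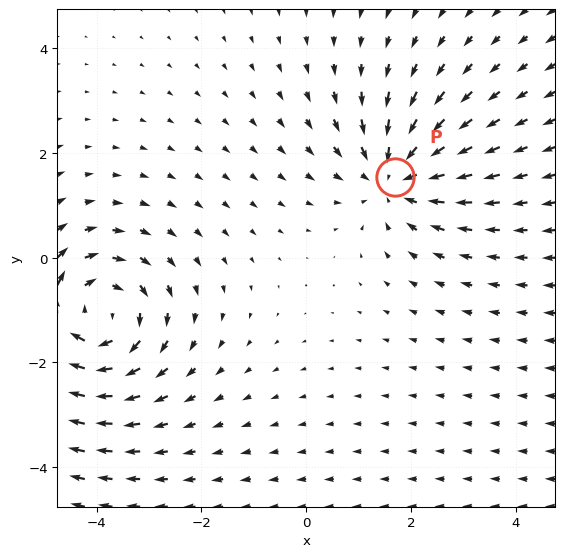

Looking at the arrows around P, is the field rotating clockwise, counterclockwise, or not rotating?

not rotating

Near P at (1.7, 1.5) the arrows show no circulation. The curl there is ≈0.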